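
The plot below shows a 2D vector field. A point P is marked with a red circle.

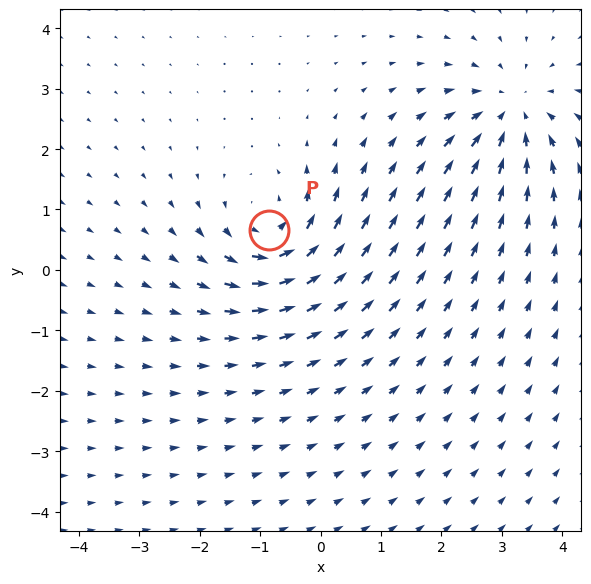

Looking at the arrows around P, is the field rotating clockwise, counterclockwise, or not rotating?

counterclockwise

Near P at (-0.9, 0.7) the arrows circulate counterclockwise. The curl (z-component) there is about +6; positive curl means counterclockwise rotation.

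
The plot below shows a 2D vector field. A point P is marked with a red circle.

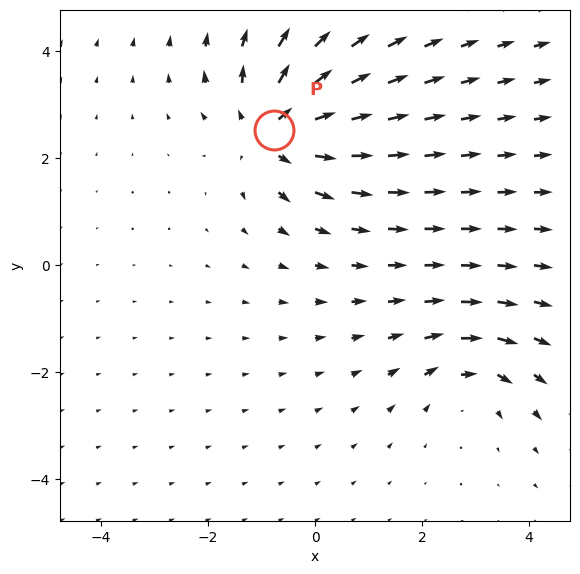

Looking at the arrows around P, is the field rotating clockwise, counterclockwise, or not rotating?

Near P at (-0.8, 2.5) the arrows show no circulation. The curl there is ≈0.

not rotating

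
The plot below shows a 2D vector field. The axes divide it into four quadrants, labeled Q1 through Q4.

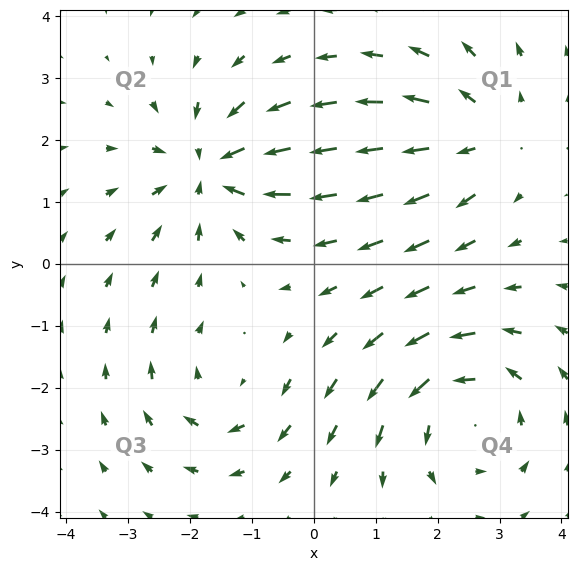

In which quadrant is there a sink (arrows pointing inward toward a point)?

The sink sits at approximately (-1.7, 1.5), which lies in quadrant Q2. The divergence there is about -4, negative as expected for a sink.

Q2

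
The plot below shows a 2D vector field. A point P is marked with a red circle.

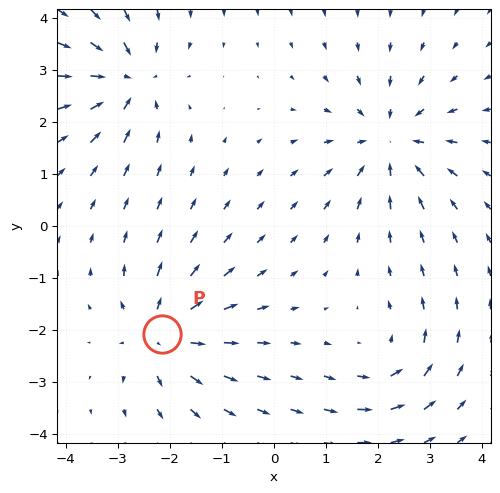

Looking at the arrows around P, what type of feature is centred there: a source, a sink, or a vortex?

source

At P (-2.2, -2.1) the arrows spread outward. Divergence about +5, curl ≈0 — positive divergence with near-zero curl is a source.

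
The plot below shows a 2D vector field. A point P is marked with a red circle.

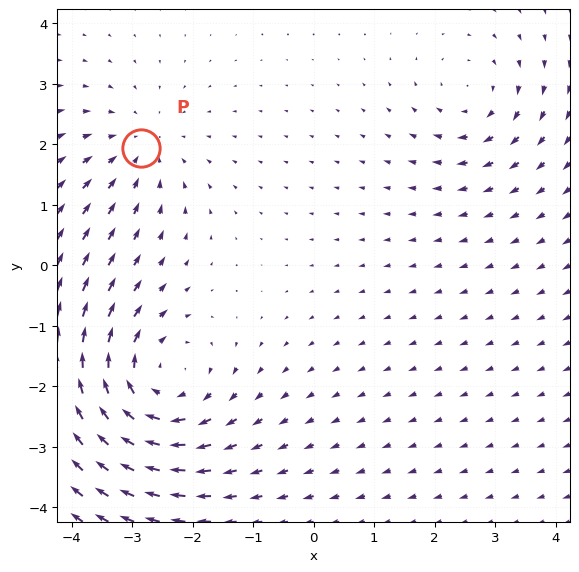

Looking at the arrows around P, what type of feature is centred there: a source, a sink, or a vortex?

At P (-2.9, 1.9) the arrows converge inward. Divergence about -2, curl ≈0 — negative divergence with near-zero curl is a sink.

sink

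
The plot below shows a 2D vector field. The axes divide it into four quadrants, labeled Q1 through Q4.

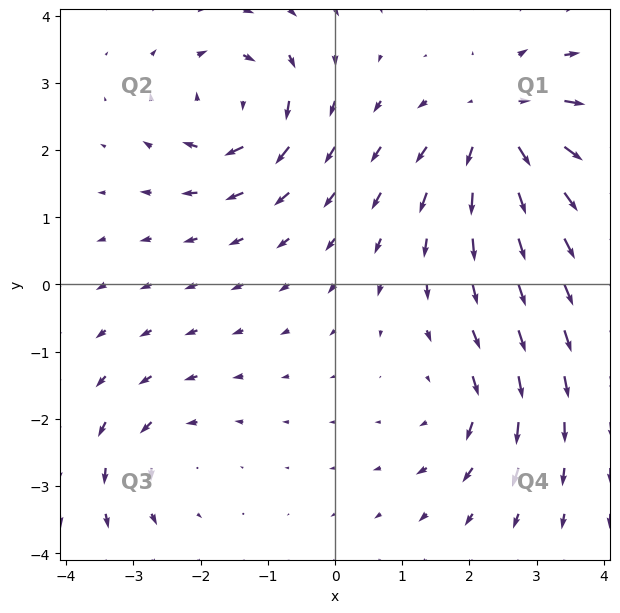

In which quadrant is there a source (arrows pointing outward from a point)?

The source sits at approximately (2.5, 2.4), which lies in quadrant Q1. The divergence there is about +5, positive as expected for a source.

Q1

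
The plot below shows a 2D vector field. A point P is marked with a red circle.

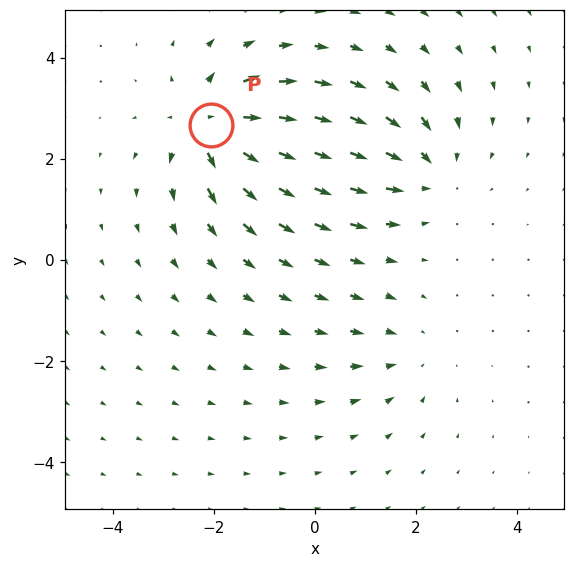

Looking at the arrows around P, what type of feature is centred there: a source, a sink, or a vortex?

source

At P (-2.1, 2.7) the arrows spread outward. Divergence about +5, curl ≈0 — positive divergence with near-zero curl is a source.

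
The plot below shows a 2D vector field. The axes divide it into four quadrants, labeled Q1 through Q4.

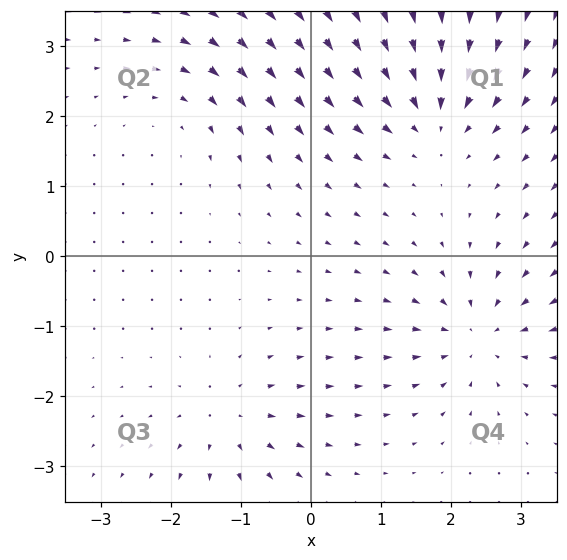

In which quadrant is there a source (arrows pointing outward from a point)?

The source sits at approximately (-1.2, -2.3), which lies in quadrant Q3. The divergence there is about +5, positive as expected for a source.

Q3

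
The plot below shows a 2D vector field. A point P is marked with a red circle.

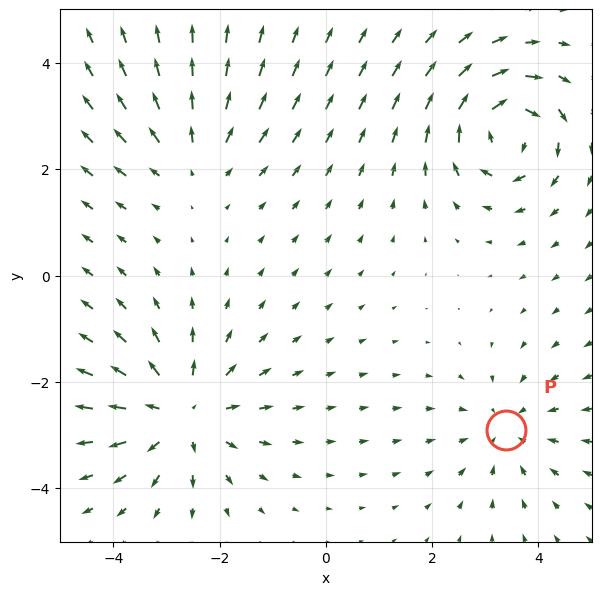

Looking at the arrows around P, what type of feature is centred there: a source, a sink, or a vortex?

At P (3.4, -2.9) the arrows converge inward. Divergence about -2, curl ≈0 — negative divergence with near-zero curl is a sink.

sink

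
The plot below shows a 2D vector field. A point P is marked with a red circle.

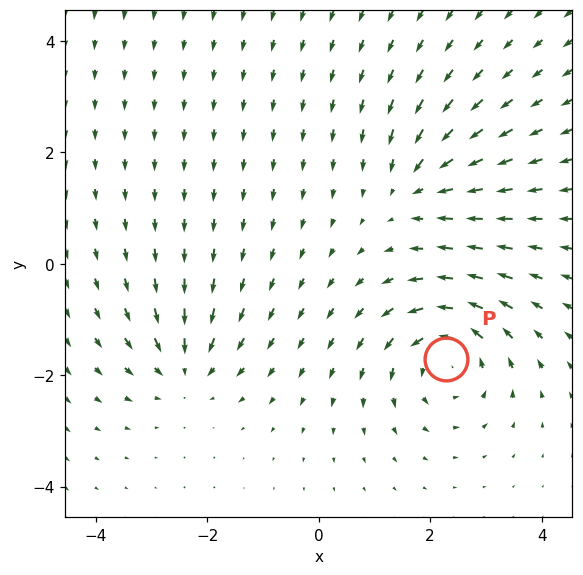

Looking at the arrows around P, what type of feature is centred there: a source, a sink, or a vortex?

At P (2.3, -1.7) the arrows circulate counterclockwise. Divergence ≈0, curl about +4 — near-zero divergence with nonzero curl is a vortex.

vortex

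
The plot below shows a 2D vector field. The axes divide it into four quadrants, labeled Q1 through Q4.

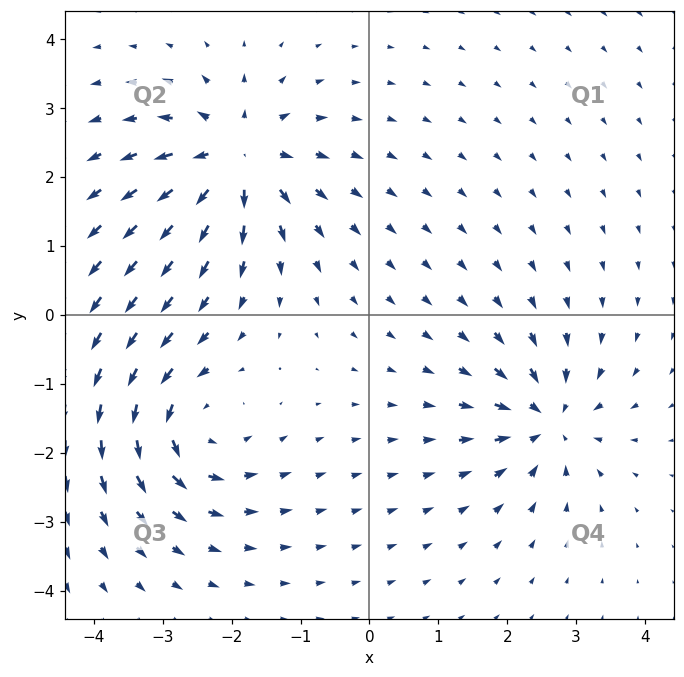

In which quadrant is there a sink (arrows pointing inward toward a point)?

Q4

The sink sits at approximately (2.6, -1.5), which lies in quadrant Q4. The divergence there is about -5, negative as expected for a sink.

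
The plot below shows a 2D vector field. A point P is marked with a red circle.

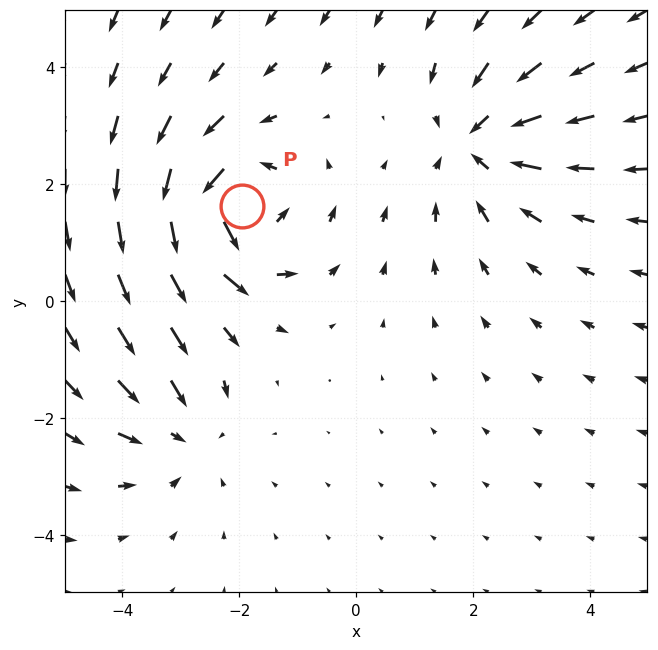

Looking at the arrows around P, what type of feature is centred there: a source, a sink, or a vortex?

At P (-2.0, 1.6) the arrows circulate counterclockwise. Divergence ≈0, curl about +6 — near-zero divergence with nonzero curl is a vortex.

vortex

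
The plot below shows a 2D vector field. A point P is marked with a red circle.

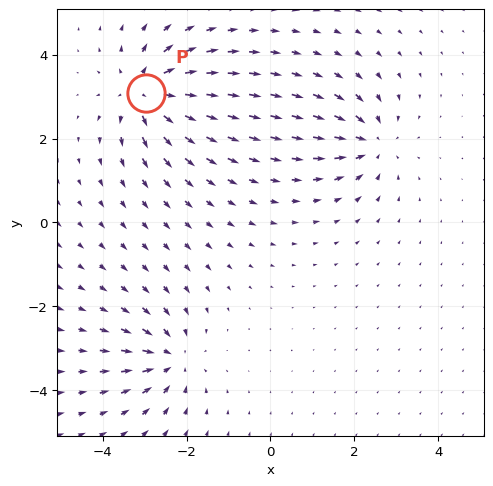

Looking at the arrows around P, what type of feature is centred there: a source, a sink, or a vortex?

source

At P (-3.0, 3.1) the arrows spread outward. Divergence about +4, curl ≈0 — positive divergence with near-zero curl is a source.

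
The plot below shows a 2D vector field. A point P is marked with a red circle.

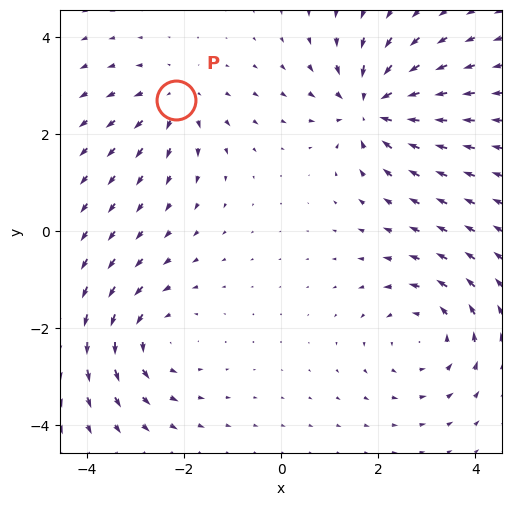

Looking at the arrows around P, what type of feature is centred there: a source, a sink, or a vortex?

source

At P (-2.2, 2.7) the arrows spread outward. Divergence about +3, curl ≈0 — positive divergence with near-zero curl is a source.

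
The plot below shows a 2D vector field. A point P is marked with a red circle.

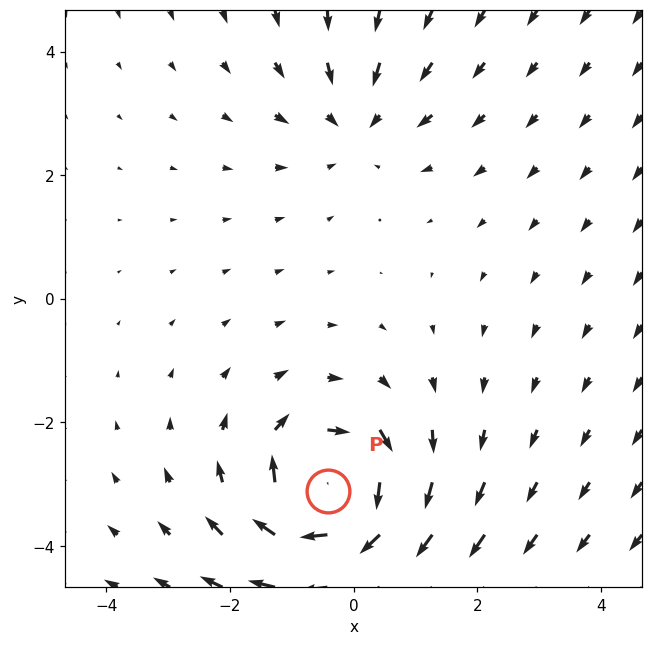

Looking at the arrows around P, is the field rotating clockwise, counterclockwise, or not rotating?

clockwise

Near P at (-0.4, -3.1) the arrows circulate clockwise. The curl (z-component) there is about -6; negative curl means clockwise rotation.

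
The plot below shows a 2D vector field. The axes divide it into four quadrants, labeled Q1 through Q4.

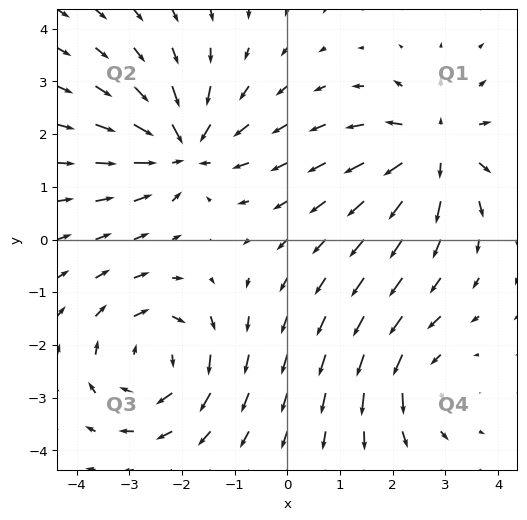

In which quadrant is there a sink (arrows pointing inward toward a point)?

The sink sits at approximately (-2.0, 1.7), which lies in quadrant Q2. The divergence there is about -5, negative as expected for a sink.

Q2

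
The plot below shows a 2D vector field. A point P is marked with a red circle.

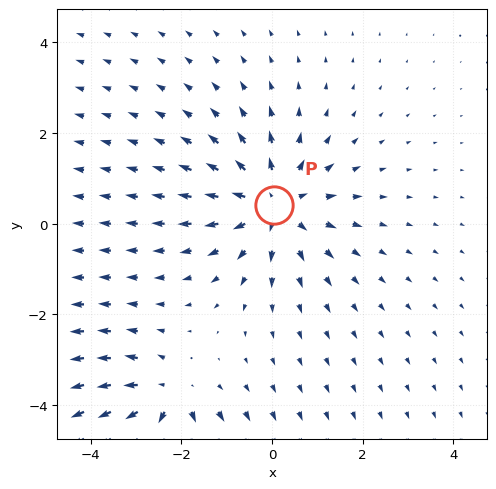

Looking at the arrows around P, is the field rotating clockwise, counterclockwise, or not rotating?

not rotating

Near P at (0.0, 0.4) the arrows show no circulation. The curl there is ≈0.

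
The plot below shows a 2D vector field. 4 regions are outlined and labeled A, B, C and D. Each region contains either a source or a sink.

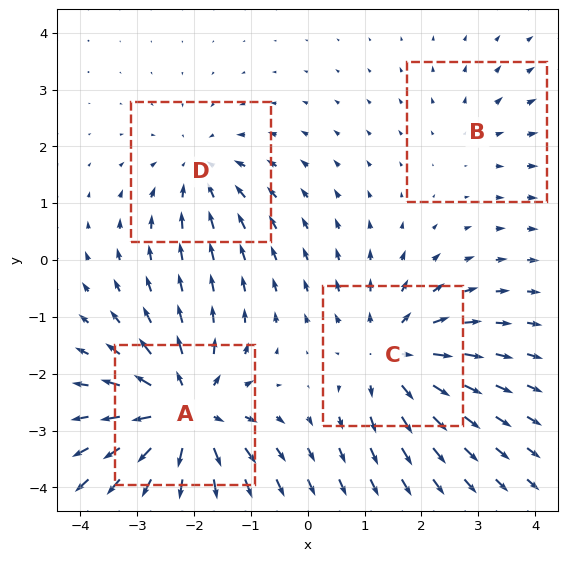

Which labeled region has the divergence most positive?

A

Divergence at each region's feature centre — A: about +7, B: about +2, C: about +5, D: about -4. Region A is most positive.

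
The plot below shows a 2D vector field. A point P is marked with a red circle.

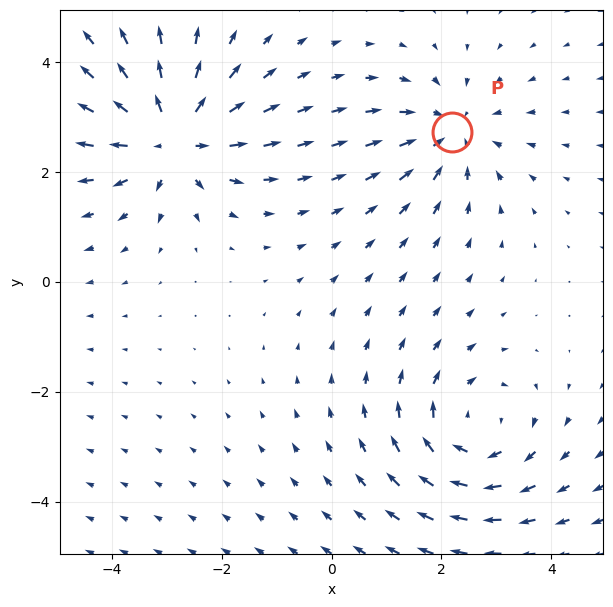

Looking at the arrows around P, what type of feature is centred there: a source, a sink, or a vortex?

At P (2.2, 2.7) the arrows converge inward. Divergence about -4, curl ≈0 — negative divergence with near-zero curl is a sink.

sink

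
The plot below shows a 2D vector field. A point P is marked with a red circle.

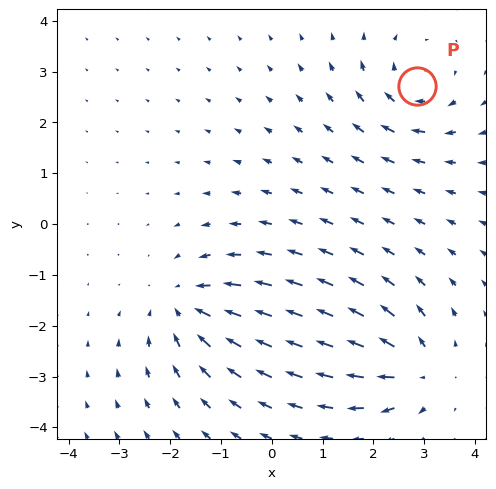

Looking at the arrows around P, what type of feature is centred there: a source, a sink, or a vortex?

vortex

At P (2.9, 2.7) the arrows circulate clockwise. Divergence ≈0, curl about -4 — near-zero divergence with nonzero curl is a vortex.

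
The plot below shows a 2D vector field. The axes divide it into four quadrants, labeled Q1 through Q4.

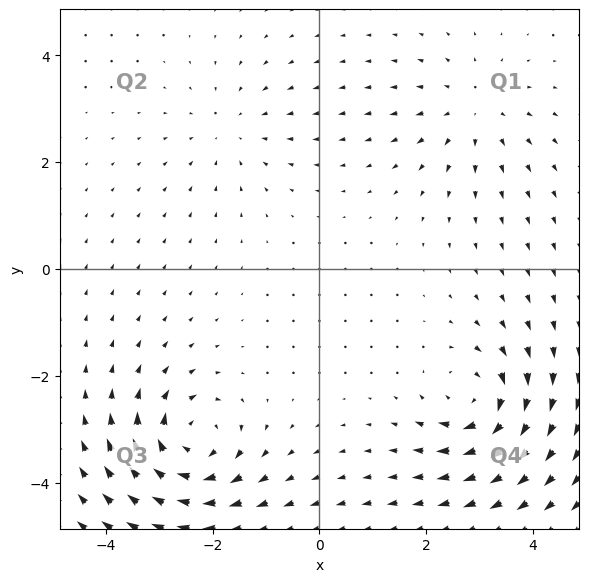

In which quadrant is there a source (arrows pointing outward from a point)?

The source sits at approximately (2.9, 3.0), which lies in quadrant Q1. The divergence there is about +3, positive as expected for a source.

Q1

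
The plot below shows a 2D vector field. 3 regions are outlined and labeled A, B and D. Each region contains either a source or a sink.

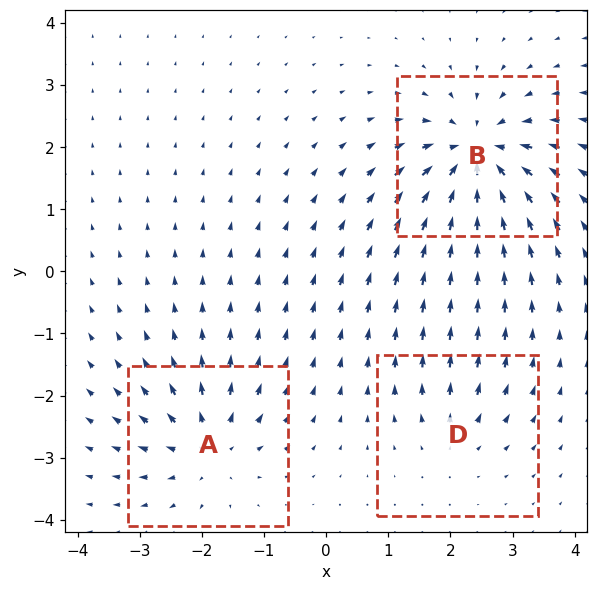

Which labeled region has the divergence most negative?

B

Divergence at each region's feature centre — A: about +4, B: about -6, D: about +2. Region B is most negative.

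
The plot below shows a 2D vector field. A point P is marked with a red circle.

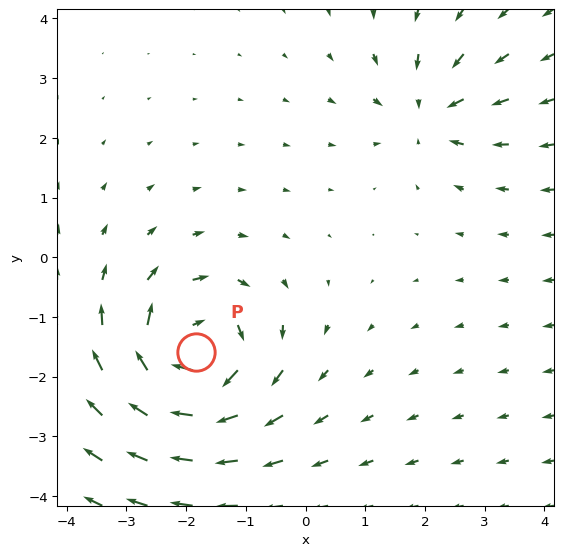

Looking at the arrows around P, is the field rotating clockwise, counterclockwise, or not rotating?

clockwise

Near P at (-1.8, -1.6) the arrows circulate clockwise. The curl (z-component) there is about -6; negative curl means clockwise rotation.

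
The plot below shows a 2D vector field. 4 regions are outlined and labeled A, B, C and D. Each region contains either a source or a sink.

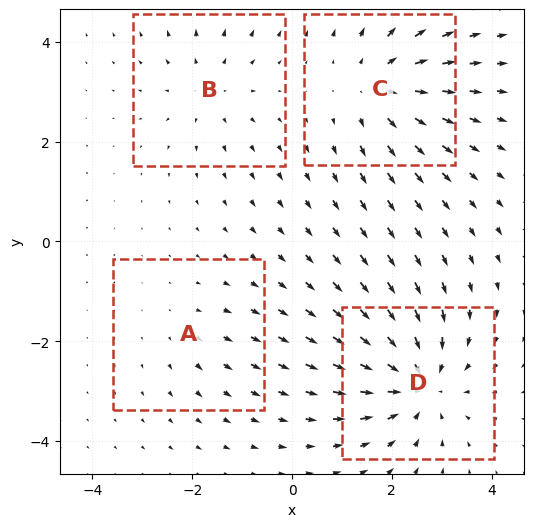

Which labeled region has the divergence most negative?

Divergence at each region's feature centre — A: about +2, B: about +3, C: about +5, D: about -6. Region D is most negative.

D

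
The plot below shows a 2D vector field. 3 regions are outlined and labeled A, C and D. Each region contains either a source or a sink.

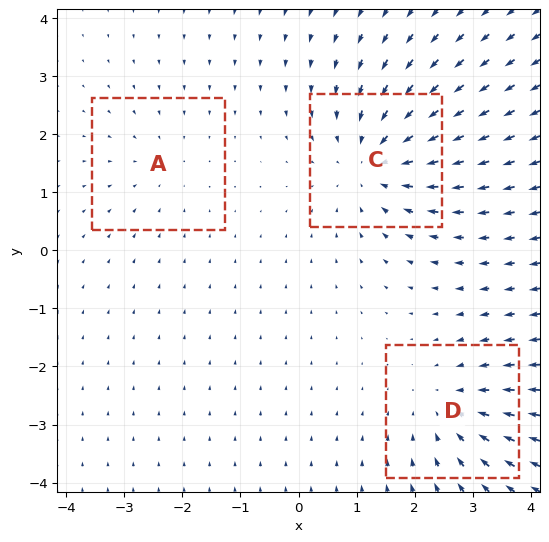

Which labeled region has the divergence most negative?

C

Divergence at each region's feature centre — A: about -2, C: about -4, D: about -3. Region C is most negative.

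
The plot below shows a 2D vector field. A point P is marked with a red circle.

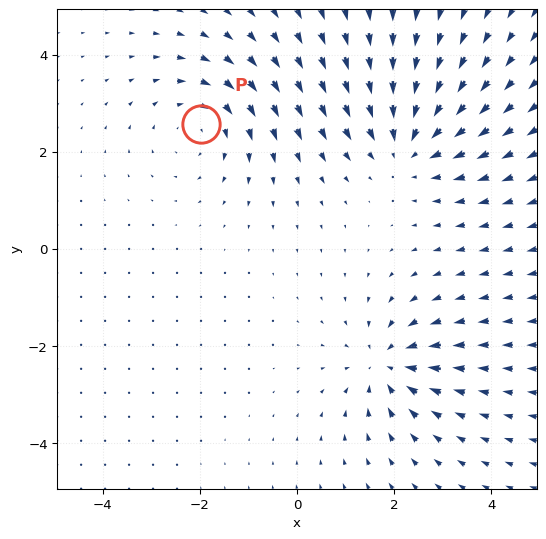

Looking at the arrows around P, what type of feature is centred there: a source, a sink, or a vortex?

vortex

At P (-2.0, 2.6) the arrows circulate clockwise. Divergence ≈0, curl about -4 — near-zero divergence with nonzero curl is a vortex.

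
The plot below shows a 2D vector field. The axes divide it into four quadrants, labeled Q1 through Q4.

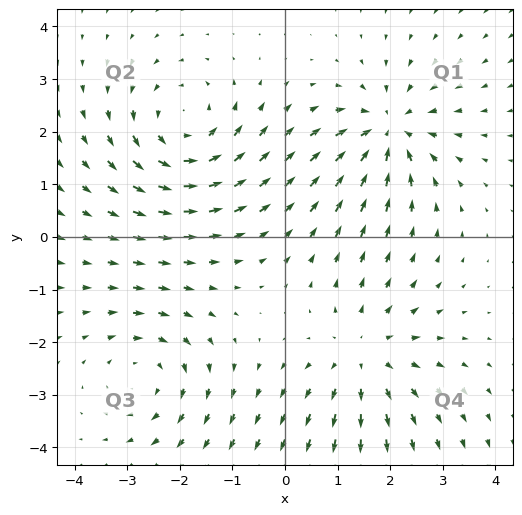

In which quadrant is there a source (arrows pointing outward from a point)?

Q4

The source sits at approximately (1.5, -2.2), which lies in quadrant Q4. The divergence there is about +3, positive as expected for a source.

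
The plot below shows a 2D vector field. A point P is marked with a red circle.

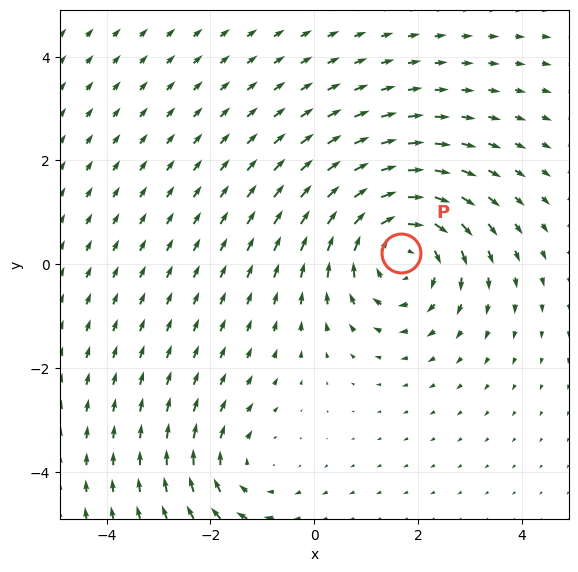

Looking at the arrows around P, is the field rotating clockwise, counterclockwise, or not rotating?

clockwise

Near P at (1.7, 0.2) the arrows circulate clockwise. The curl (z-component) there is about -4; negative curl means clockwise rotation.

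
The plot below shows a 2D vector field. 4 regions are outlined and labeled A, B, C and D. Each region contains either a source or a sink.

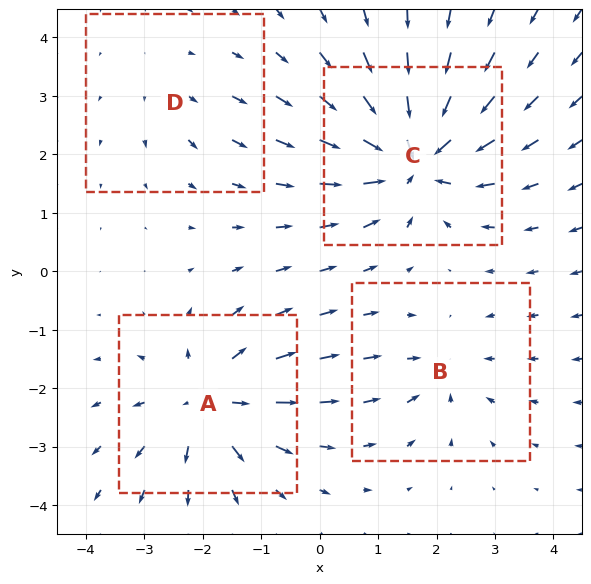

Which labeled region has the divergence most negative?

Divergence at each region's feature centre — A: about +6, B: about -3, C: about -8, D: about +2. Region C is most negative.

C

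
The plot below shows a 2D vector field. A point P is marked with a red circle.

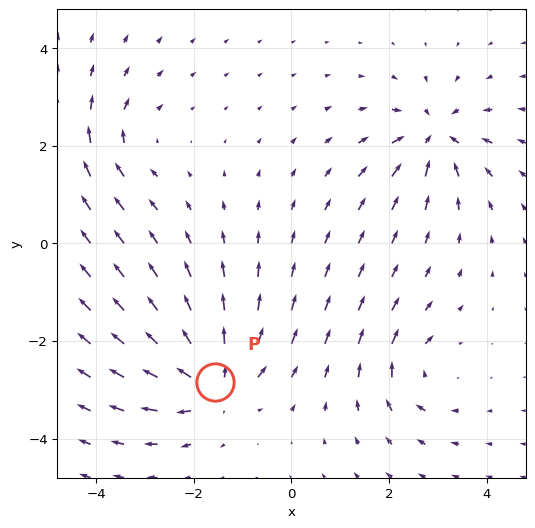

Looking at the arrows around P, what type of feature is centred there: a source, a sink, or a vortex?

source

At P (-1.6, -2.8) the arrows spread outward. Divergence about +5, curl ≈0 — positive divergence with near-zero curl is a source.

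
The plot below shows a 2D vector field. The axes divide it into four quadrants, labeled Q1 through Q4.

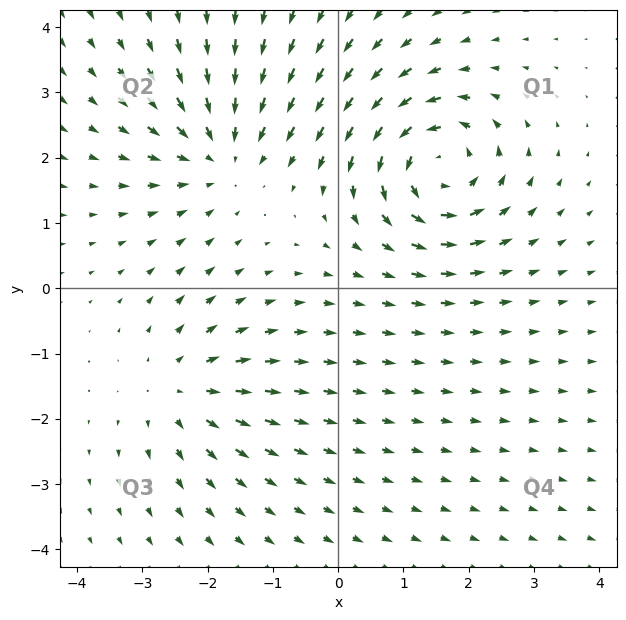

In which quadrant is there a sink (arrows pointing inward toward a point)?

Q2

The sink sits at approximately (-1.8, 2.1), which lies in quadrant Q2. The divergence there is about -3, negative as expected for a sink.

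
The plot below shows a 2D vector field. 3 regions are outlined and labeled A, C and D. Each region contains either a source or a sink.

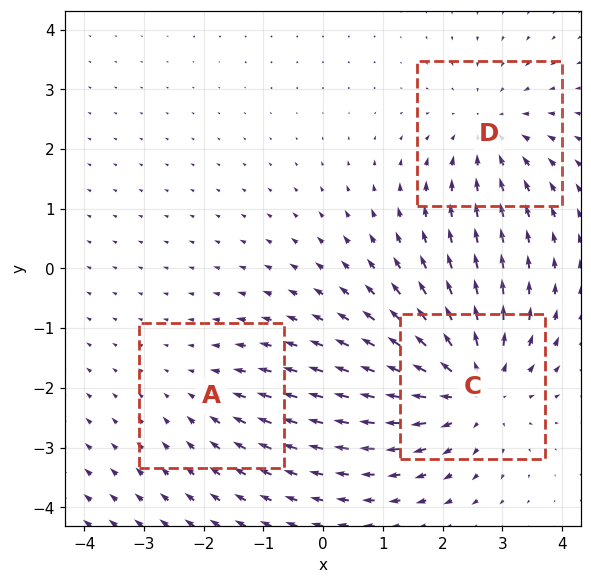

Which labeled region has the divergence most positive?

C

Divergence at each region's feature centre — A: about -2, C: about +4, D: about -3. Region C is most positive.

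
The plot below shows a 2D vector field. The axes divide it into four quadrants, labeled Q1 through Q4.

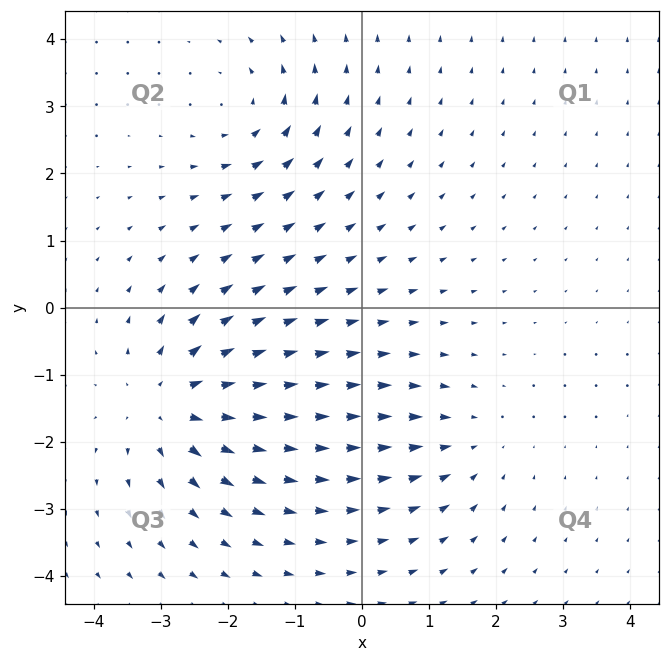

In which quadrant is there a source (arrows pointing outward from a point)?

The source sits at approximately (-2.8, -1.4), which lies in quadrant Q3. The divergence there is about +5, positive as expected for a source.

Q3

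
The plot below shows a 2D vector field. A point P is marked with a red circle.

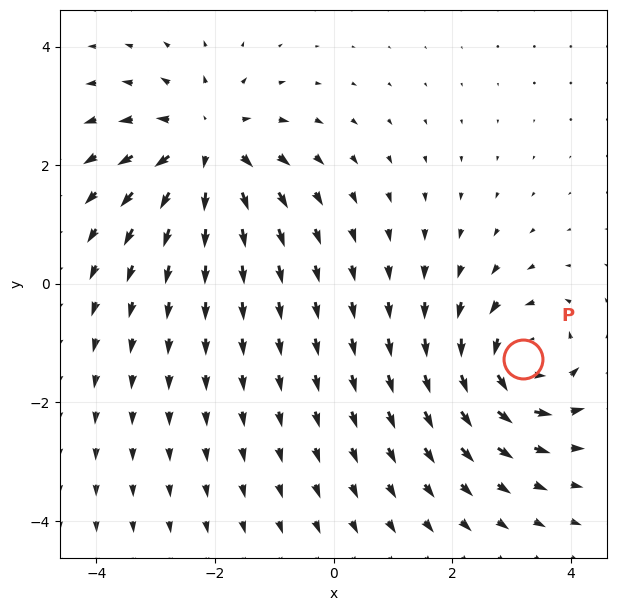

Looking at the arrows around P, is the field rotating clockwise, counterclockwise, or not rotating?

counterclockwise

Near P at (3.2, -1.3) the arrows circulate counterclockwise. The curl (z-component) there is about +5; positive curl means counterclockwise rotation.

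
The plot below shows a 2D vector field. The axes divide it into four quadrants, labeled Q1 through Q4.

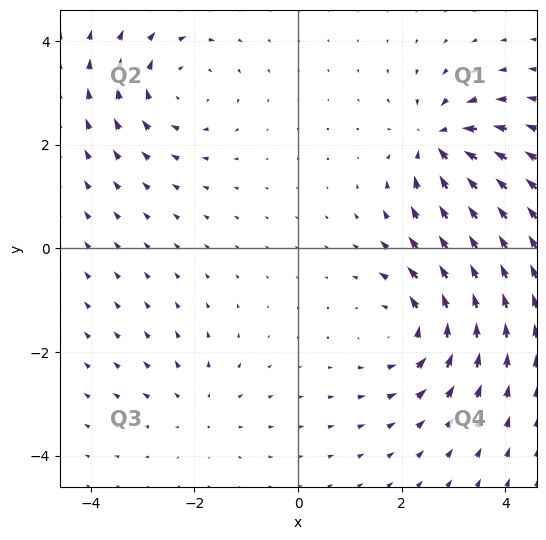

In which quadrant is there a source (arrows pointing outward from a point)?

Q3

The source sits at approximately (-1.9, -3.1), which lies in quadrant Q3. The divergence there is about +2, positive as expected for a source.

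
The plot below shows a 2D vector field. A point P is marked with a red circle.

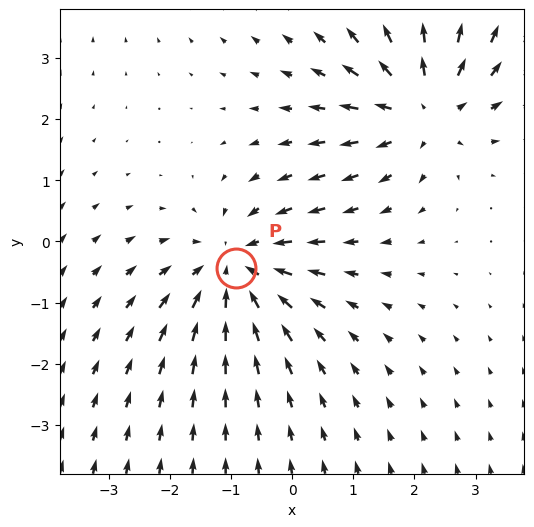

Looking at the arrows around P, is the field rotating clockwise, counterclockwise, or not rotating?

Near P at (-0.9, -0.4) the arrows show no circulation. The curl there is ≈0.

not rotating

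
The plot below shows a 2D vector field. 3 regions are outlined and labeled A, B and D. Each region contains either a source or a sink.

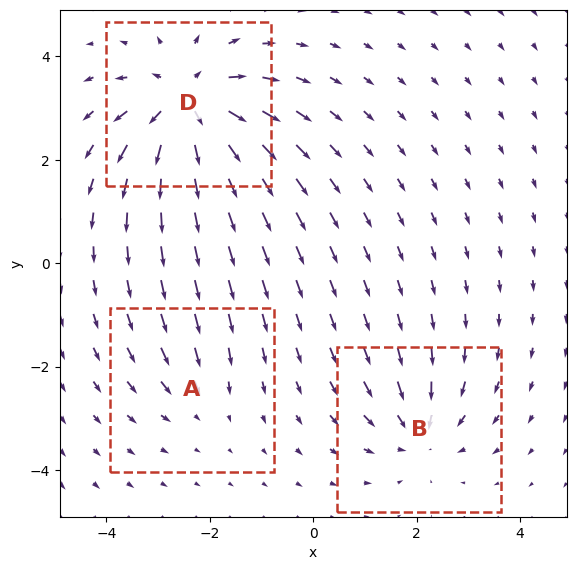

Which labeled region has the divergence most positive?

D

Divergence at each region's feature centre — A: about -2, B: about -3, D: about +6. Region D is most positive.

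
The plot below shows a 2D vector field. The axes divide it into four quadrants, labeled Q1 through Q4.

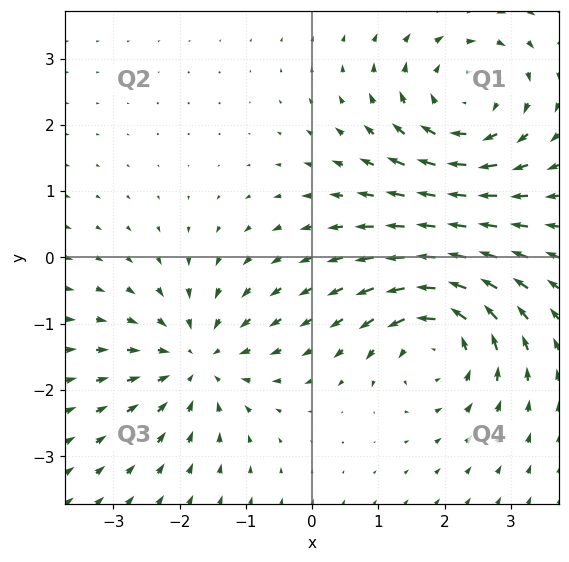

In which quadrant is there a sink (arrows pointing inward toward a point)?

Q3

The sink sits at approximately (-1.7, -1.6), which lies in quadrant Q3. The divergence there is about -4, negative as expected for a sink.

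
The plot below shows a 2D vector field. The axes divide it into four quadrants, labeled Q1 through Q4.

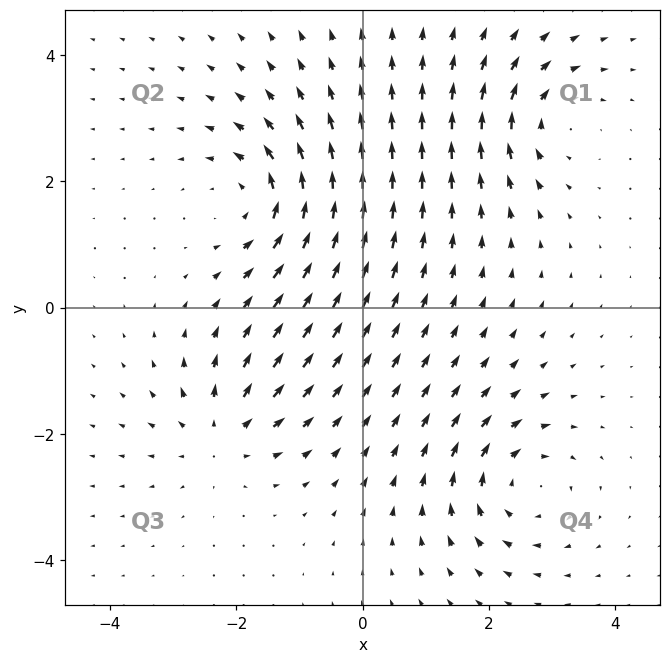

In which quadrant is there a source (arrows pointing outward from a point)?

Q3

The source sits at approximately (-2.2, -2.0), which lies in quadrant Q3. The divergence there is about +5, positive as expected for a source.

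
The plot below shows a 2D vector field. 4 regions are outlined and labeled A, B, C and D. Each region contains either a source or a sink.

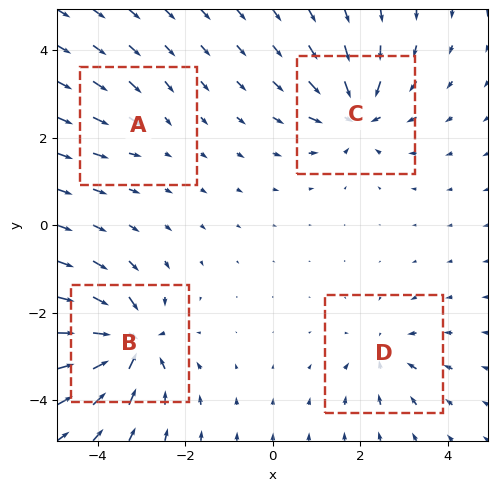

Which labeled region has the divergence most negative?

Divergence at each region's feature centre — A: about -2, B: about -8, C: about -6, D: about -4. Region B is most negative.

B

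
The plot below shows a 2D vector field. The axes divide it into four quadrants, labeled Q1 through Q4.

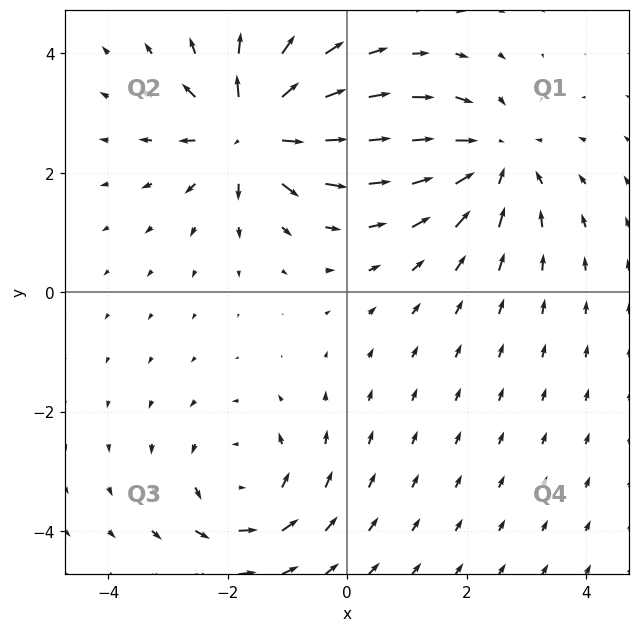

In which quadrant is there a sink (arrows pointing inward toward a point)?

Q1

The sink sits at approximately (2.5, 2.3), which lies in quadrant Q1. The divergence there is about -3, negative as expected for a sink.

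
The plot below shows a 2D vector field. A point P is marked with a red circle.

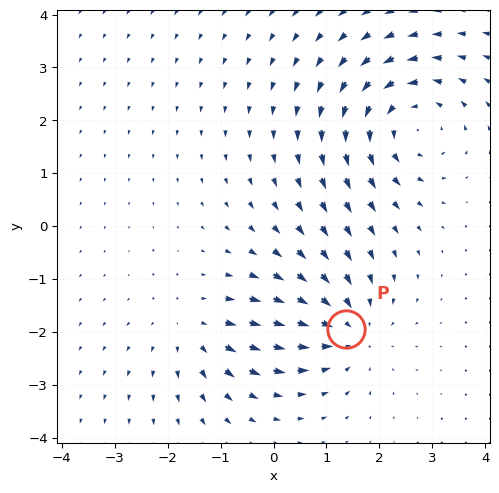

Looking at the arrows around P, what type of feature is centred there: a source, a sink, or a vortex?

At P (1.4, -1.9) the arrows converge inward. Divergence about -4, curl ≈0 — negative divergence with near-zero curl is a sink.

sink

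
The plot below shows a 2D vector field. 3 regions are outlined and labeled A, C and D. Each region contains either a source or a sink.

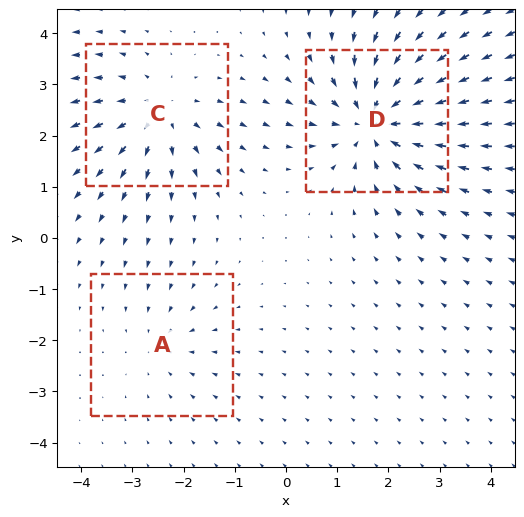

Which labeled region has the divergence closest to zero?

Divergence at each region's feature centre — A: about -2, C: about +3, D: about -5. Region A is closest to zero.

A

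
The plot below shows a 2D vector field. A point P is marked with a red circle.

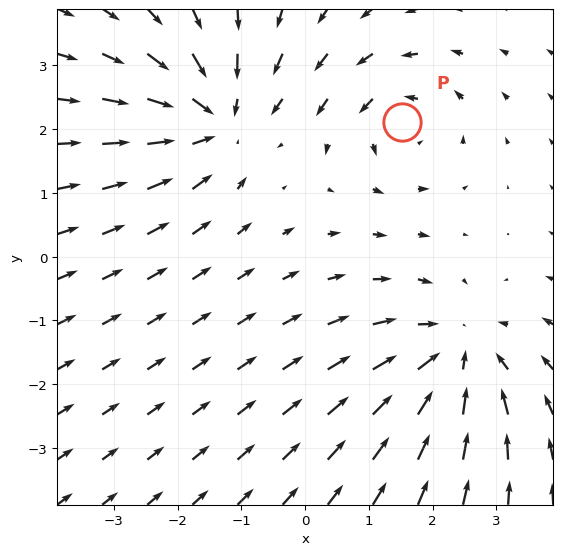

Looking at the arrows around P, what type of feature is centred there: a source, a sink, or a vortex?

At P (1.5, 2.1) the arrows circulate counterclockwise. Divergence ≈0, curl about +4 — near-zero divergence with nonzero curl is a vortex.

vortex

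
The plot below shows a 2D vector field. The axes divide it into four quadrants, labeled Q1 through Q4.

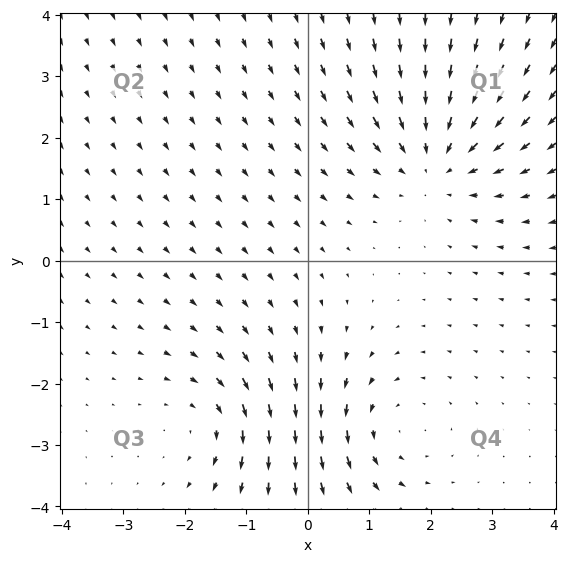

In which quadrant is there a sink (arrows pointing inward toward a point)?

The sink sits at approximately (2.1, 1.6), which lies in quadrant Q1. The divergence there is about -4, negative as expected for a sink.

Q1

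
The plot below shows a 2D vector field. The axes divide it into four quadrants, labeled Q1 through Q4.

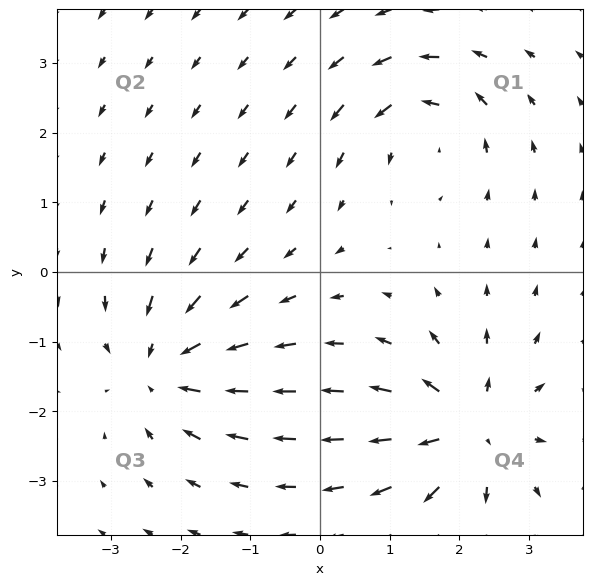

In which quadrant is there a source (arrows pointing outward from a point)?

The source sits at approximately (2.1, -2.2), which lies in quadrant Q4. The divergence there is about +6, positive as expected for a source.

Q4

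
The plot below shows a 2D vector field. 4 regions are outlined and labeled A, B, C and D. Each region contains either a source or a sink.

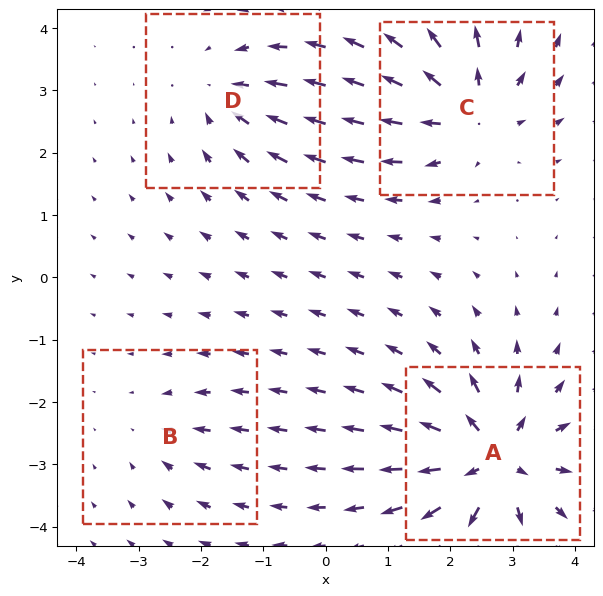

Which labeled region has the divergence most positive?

A

Divergence at each region's feature centre — A: about +8, B: about -2, C: about +6, D: about -4. Region A is most positive.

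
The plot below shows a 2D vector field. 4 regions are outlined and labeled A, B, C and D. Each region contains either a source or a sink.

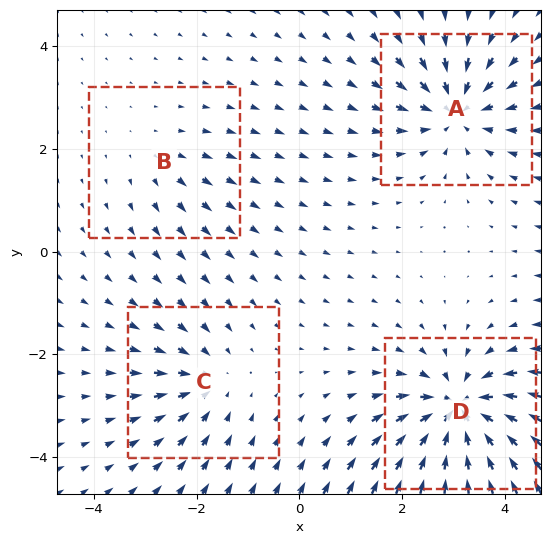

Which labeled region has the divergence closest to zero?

B

Divergence at each region's feature centre — A: about -5, B: about +2, C: about -4, D: about -8. Region B is closest to zero.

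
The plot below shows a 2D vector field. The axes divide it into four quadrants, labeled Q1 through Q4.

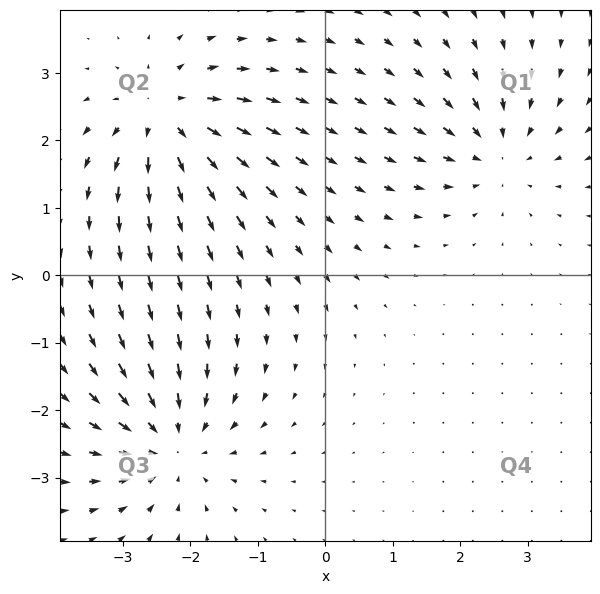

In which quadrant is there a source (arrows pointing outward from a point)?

The source sits at approximately (-2.4, 2.3), which lies in quadrant Q2. The divergence there is about +6, positive as expected for a source.

Q2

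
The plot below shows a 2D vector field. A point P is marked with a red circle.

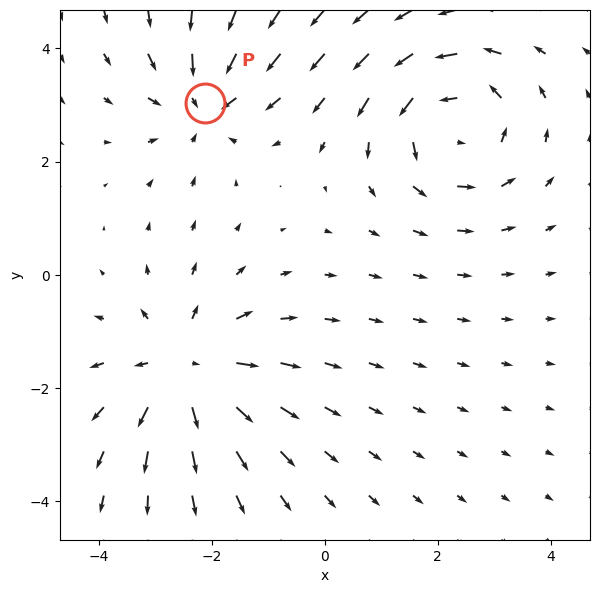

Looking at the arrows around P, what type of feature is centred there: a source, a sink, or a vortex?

sink

At P (-2.1, 3.0) the arrows converge inward. Divergence about -3, curl ≈0 — negative divergence with near-zero curl is a sink.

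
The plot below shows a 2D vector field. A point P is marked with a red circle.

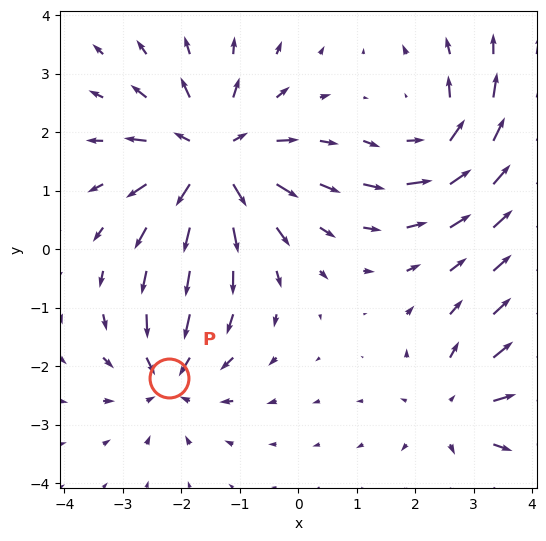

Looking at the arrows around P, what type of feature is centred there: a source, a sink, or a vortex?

sink

At P (-2.2, -2.2) the arrows converge inward. Divergence about -4, curl ≈0 — negative divergence with near-zero curl is a sink.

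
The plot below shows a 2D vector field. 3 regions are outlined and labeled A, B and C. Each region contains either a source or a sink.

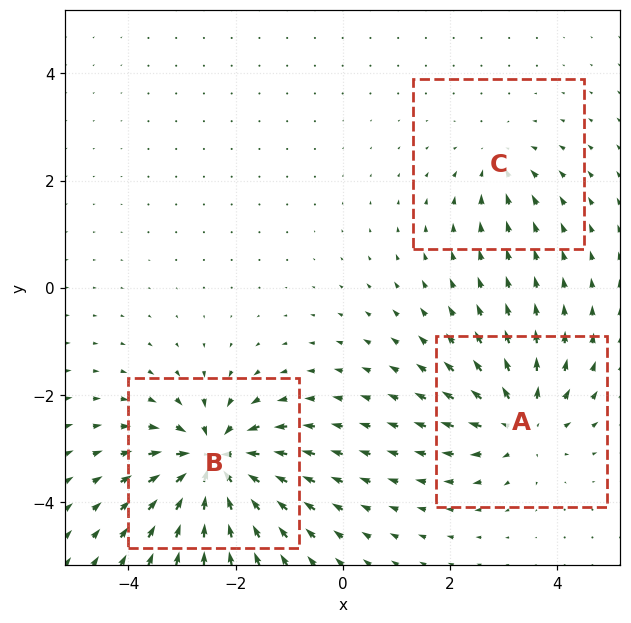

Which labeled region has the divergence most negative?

B

Divergence at each region's feature centre — A: about +4, B: about -6, C: about -2. Region B is most negative.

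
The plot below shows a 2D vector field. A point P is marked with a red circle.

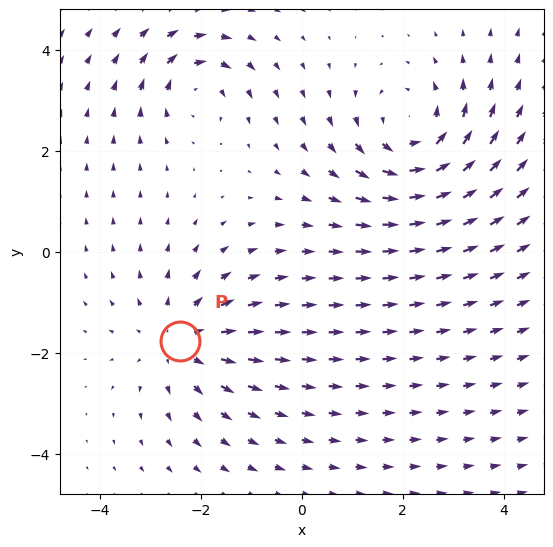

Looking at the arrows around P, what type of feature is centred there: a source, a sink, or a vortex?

source

At P (-2.4, -1.8) the arrows spread outward. Divergence about +3, curl ≈0 — positive divergence with near-zero curl is a source.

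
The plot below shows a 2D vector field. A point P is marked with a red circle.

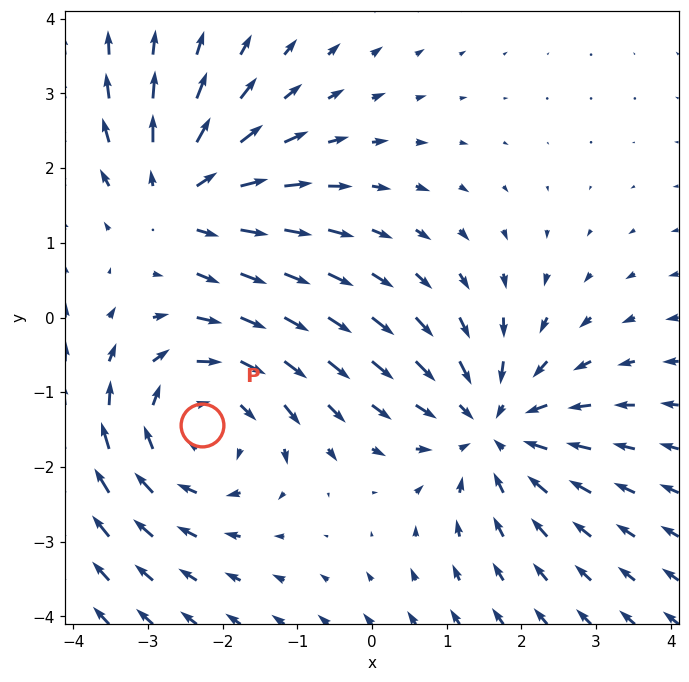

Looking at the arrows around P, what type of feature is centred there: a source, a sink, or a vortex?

vortex

At P (-2.3, -1.4) the arrows circulate clockwise. Divergence ≈0, curl about -3 — near-zero divergence with nonzero curl is a vortex.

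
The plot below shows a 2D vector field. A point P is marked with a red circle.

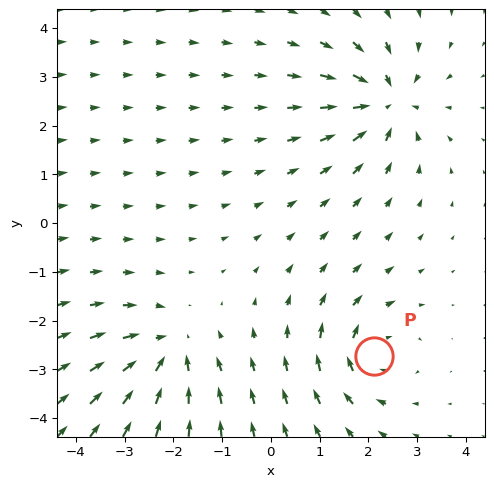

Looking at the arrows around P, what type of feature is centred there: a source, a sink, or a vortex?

At P (2.1, -2.7) the arrows circulate clockwise. Divergence ≈0, curl about -5 — near-zero divergence with nonzero curl is a vortex.

vortex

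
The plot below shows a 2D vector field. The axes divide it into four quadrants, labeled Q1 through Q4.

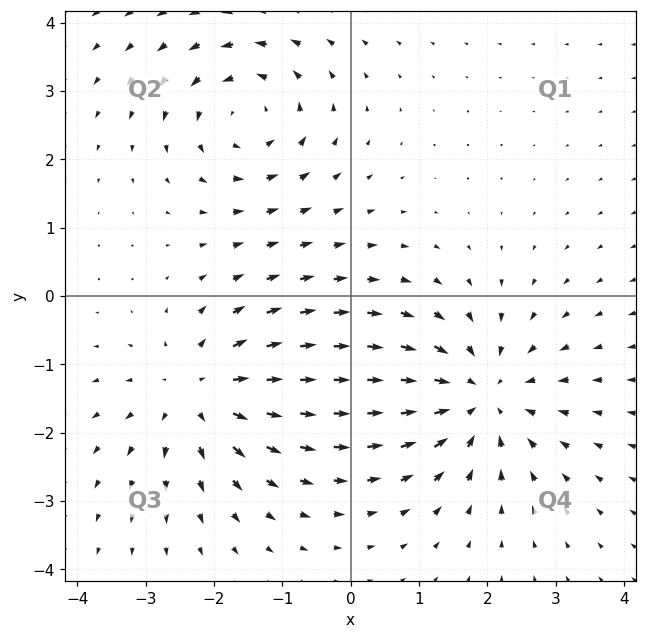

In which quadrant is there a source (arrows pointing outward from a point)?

The source sits at approximately (-2.2, -1.4), which lies in quadrant Q3. The divergence there is about +4, positive as expected for a source.

Q3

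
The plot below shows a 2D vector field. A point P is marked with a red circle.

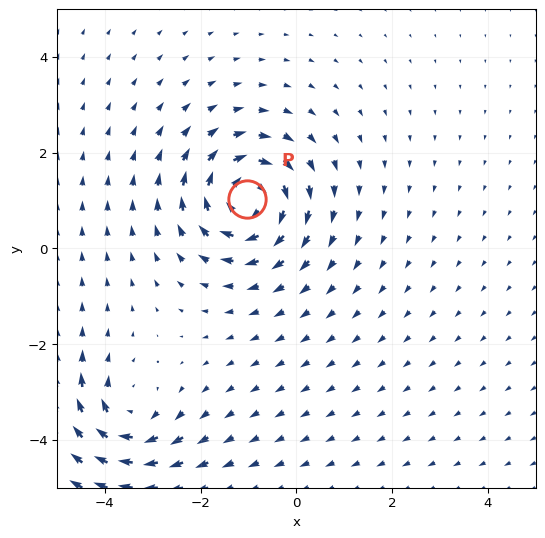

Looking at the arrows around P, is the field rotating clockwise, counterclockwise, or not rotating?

Near P at (-1.0, 1.0) the arrows circulate clockwise. The curl (z-component) there is about -5; negative curl means clockwise rotation.

clockwise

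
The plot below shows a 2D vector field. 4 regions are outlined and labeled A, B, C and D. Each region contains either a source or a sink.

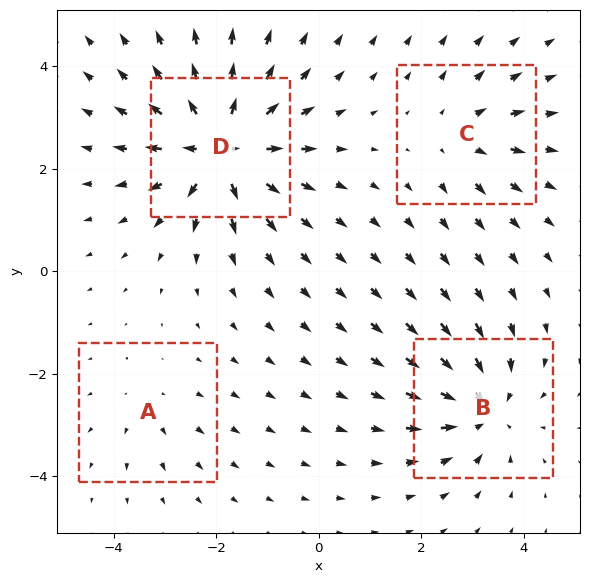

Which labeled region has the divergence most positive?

Divergence at each region's feature centre — A: about +2, B: about -5, C: about +3, D: about +7. Region D is most positive.

D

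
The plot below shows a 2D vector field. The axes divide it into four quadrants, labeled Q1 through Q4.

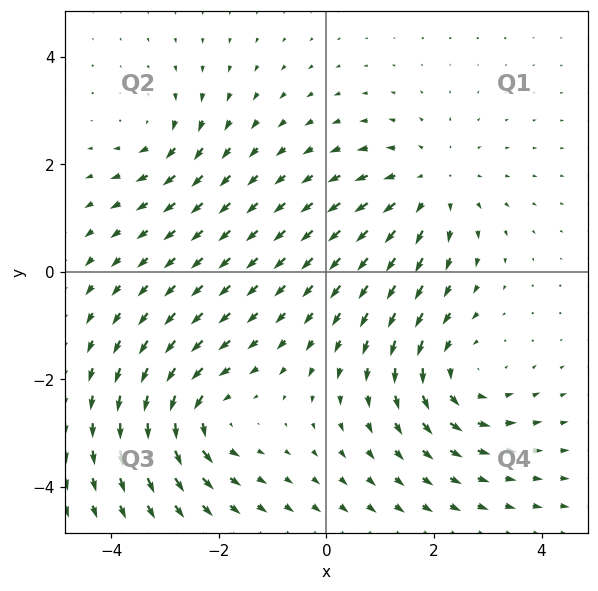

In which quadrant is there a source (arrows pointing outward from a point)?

The source sits at approximately (1.9, 1.6), which lies in quadrant Q1. The divergence there is about +4, positive as expected for a source.

Q1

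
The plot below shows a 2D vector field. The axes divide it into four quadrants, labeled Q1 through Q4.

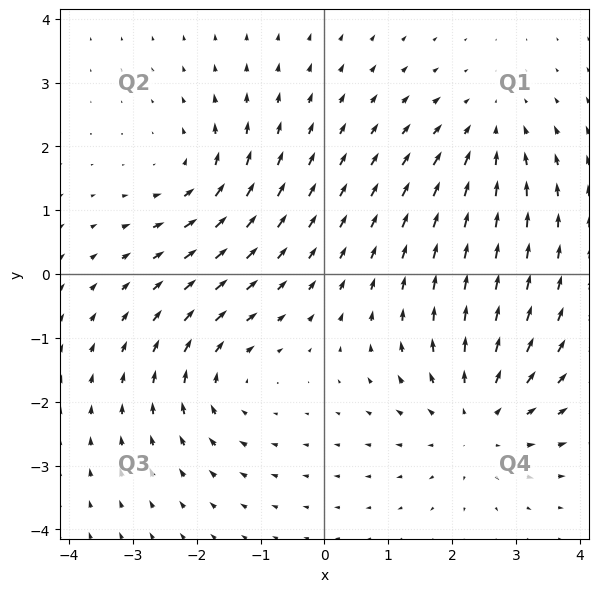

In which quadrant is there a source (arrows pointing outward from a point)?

The source sits at approximately (2.4, -2.3), which lies in quadrant Q4. The divergence there is about +3, positive as expected for a source.

Q4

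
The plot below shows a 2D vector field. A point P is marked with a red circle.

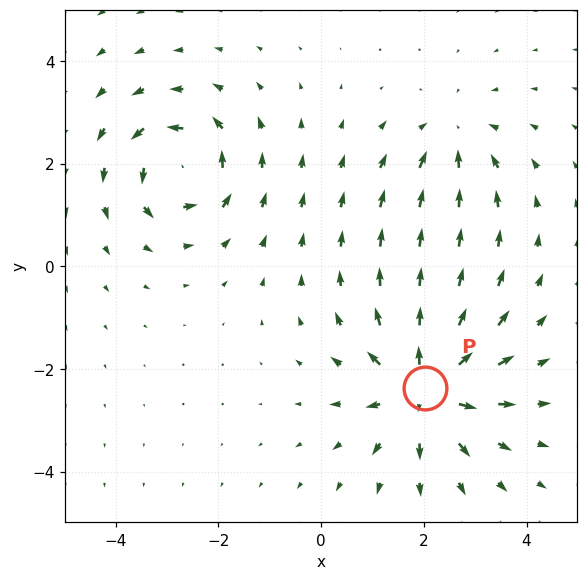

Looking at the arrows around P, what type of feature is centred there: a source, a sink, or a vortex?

At P (2.0, -2.4) the arrows spread outward. Divergence about +5, curl ≈0 — positive divergence with near-zero curl is a source.

source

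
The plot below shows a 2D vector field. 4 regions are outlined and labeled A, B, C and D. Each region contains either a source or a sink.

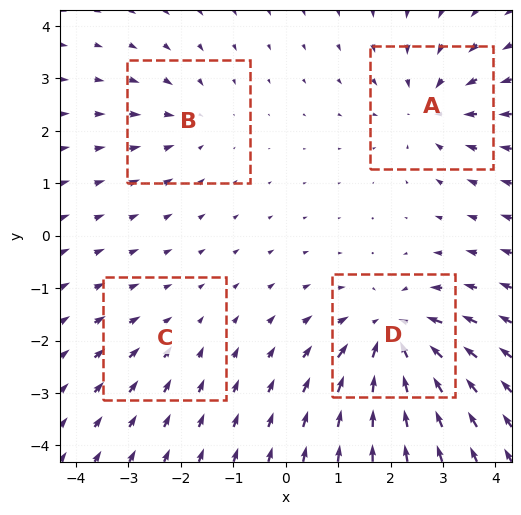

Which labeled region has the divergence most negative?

D

Divergence at each region's feature centre — A: about -5, B: about -3, C: about -2, D: about -7. Region D is most negative.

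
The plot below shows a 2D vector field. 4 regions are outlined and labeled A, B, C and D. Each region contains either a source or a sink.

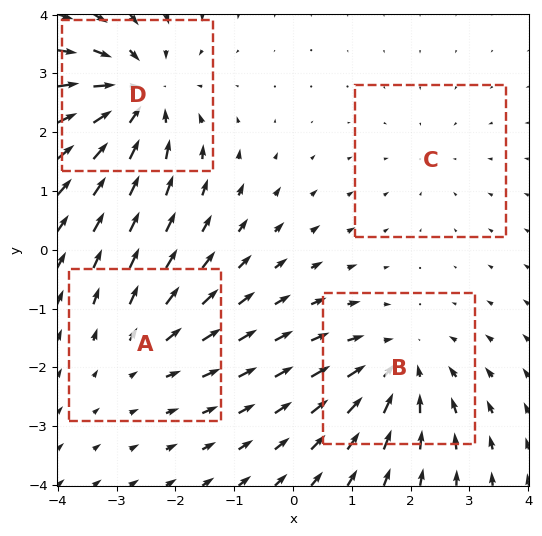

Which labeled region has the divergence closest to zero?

C

Divergence at each region's feature centre — A: about +3, B: about -5, C: about -2, D: about -6. Region C is closest to zero.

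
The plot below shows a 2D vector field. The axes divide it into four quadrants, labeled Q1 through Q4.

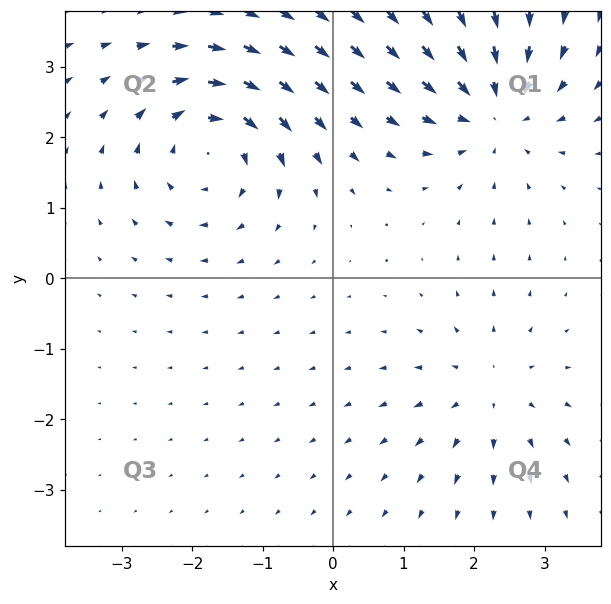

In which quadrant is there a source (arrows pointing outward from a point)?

Q4

The source sits at approximately (2.2, -1.6), which lies in quadrant Q4. The divergence there is about +3, positive as expected for a source.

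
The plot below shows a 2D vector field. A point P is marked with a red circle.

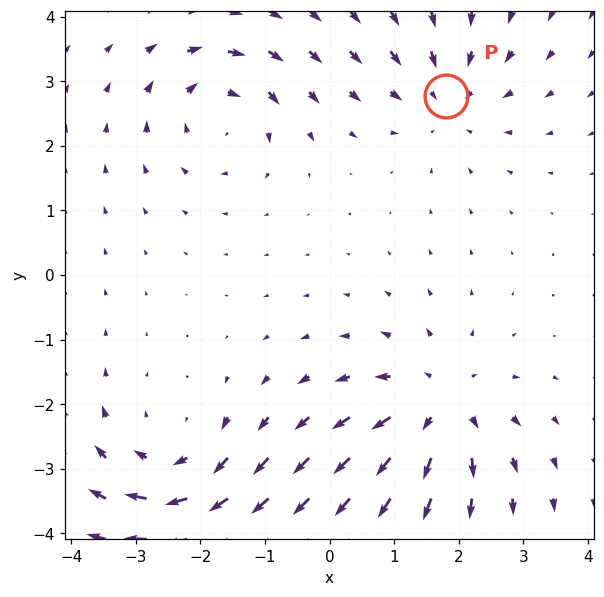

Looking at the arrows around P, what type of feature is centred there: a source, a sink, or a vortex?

sink

At P (1.8, 2.8) the arrows converge inward. Divergence about -3, curl ≈0 — negative divergence with near-zero curl is a sink.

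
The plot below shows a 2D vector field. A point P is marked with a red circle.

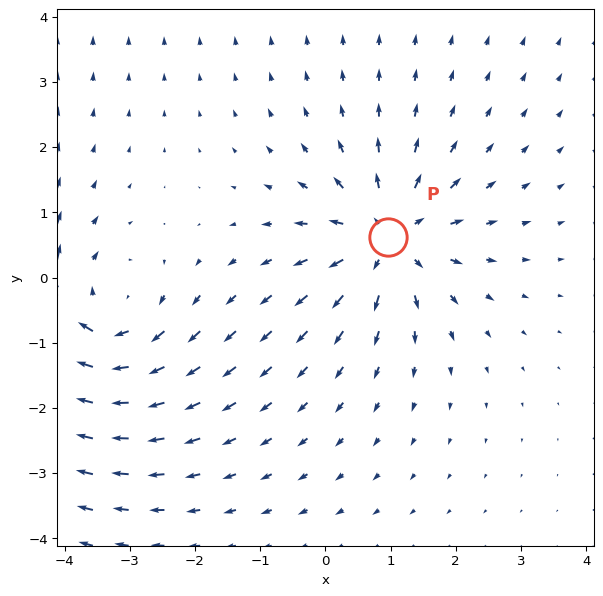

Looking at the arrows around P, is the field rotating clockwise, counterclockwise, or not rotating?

not rotating

Near P at (1.0, 0.6) the arrows show no circulation. The curl there is ≈0.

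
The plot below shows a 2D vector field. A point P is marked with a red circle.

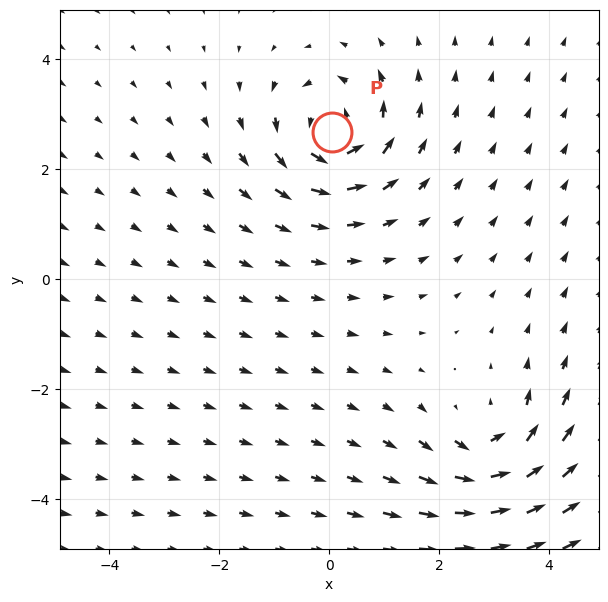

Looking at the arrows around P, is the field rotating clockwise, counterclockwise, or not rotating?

Near P at (0.1, 2.7) the arrows circulate counterclockwise. The curl (z-component) there is about +5; positive curl means counterclockwise rotation.

counterclockwise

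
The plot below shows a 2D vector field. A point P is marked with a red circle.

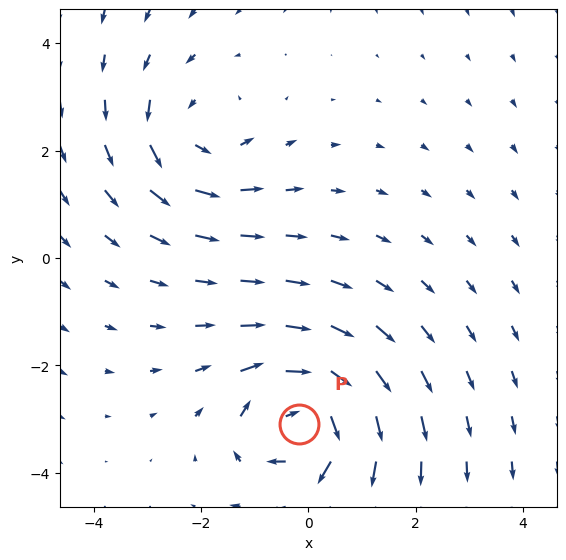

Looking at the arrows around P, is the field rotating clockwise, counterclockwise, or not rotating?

Near P at (-0.2, -3.1) the arrows circulate clockwise. The curl (z-component) there is about -6; negative curl means clockwise rotation.

clockwise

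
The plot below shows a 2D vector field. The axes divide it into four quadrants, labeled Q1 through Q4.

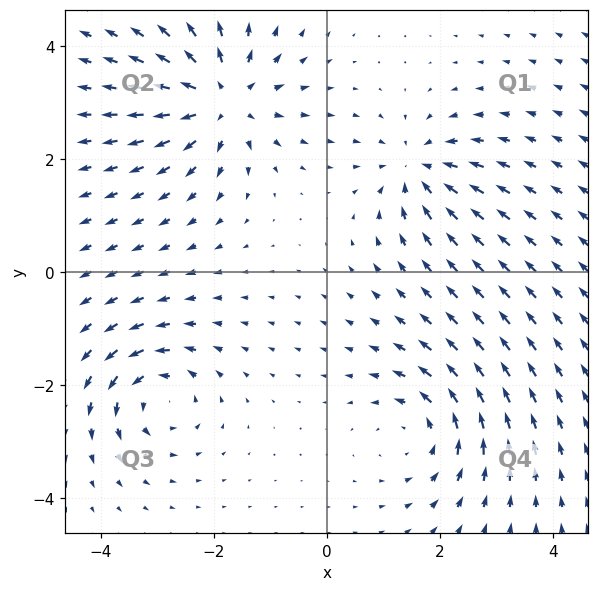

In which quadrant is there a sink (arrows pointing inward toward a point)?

Q1

The sink sits at approximately (1.6, 1.8), which lies in quadrant Q1. The divergence there is about -5, negative as expected for a sink.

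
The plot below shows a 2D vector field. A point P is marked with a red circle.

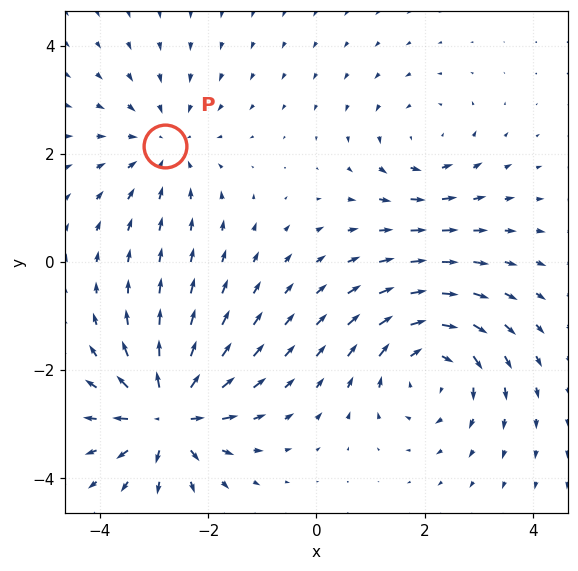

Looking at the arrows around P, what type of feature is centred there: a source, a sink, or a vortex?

At P (-2.8, 2.1) the arrows converge inward. Divergence about -3, curl ≈0 — negative divergence with near-zero curl is a sink.

sink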